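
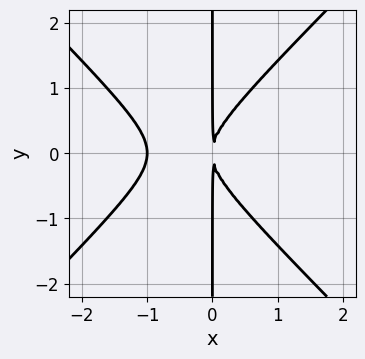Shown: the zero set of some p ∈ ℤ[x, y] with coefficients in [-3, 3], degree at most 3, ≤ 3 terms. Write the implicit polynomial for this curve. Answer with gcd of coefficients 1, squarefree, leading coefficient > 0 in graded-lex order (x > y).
1. deg p = 3. A generic line meets the curve in up to 3 points.
2. Symmetries: the y ↦ −y reflection is a symmetry, so y appears only in even powers.
3. Observable constraints: it meets the x-axis at x = -1 (among the integer gridlines); every point of the y-axis in the box is on the curve.
4. Matching integer coefficients to the picture gives p.

x^3 - x*y^2 + x^2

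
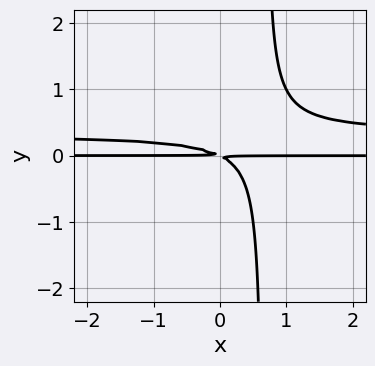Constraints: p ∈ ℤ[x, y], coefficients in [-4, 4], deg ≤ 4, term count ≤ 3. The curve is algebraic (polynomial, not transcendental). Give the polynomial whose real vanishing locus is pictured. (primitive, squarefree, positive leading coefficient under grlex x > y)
3*x*y^2 - x*y - 2*y^2

(a) deg p = 3. No degree-2 curve has this shape.
(b) Against the integer gridlines: the visible x-axis segment lies entirely on the curve.
(c) Matching integer coefficients to the picture gives p.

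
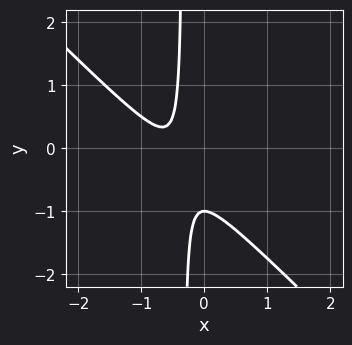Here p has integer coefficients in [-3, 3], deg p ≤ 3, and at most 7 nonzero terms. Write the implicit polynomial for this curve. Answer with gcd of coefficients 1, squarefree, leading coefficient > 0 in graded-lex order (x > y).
3*x^2 + 3*x*y + 3*x + y + 1

1. deg p = 2. A generic line meets the curve in up to 2 points.
2. From the axis intercepts and sections: it crosses the y-axis at the gridline y = -1; no x-intercept at any integer in the box.
3. These observations pin down the coefficients.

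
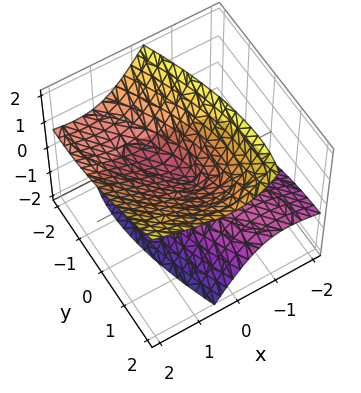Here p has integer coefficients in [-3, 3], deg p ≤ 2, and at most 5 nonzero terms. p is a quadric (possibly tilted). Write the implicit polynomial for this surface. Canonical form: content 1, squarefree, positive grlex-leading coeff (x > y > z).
1. I count 2 distinct pieces. They look like related sheets of one shape, so recover p as a whole.
2. deg p = 2. The shape is more complex than any degree-1 surface.
3. From the visible intercepts: one x-axis crossing is at x = 0; it crosses the y-axis at the gridline y = 0.
4. The integer polynomial consistent with all of this is the stated p.

2*x^2 + 2*x*y - 3*x*z + y^2 - 2*z^2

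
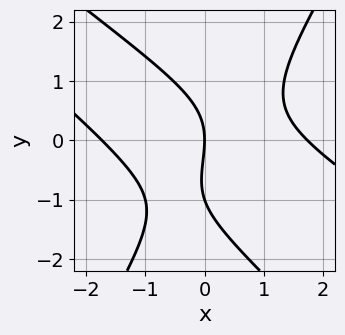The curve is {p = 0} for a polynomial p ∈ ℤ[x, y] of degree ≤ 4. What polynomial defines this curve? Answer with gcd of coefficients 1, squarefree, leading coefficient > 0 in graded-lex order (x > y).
x^3 + 2*x^2*y - y^3 - y^2 - 3*x

1. deg p = 3. No degree-2 curve has this shape.
2. From the visible intercepts: among the integer gridlines, it crosses the y-axis at y ∈ {-1, 0}; one x-axis crossing is at x = 0.
3. Putting this together gives p.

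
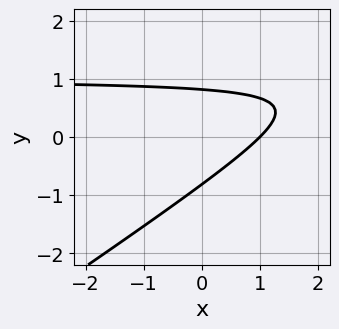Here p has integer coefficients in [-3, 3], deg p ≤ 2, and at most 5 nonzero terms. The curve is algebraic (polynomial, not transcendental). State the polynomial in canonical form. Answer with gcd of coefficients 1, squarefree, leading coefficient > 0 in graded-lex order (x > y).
2*x*y - 3*y^2 - 2*x + 2

The degree is 2 — a generic line meets the curve in up to 2 points.
Reading off the gridlines: it crosses the x-axis at the gridline x = 1.
Matching integer coefficients to the picture gives p.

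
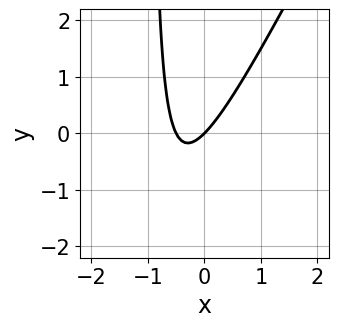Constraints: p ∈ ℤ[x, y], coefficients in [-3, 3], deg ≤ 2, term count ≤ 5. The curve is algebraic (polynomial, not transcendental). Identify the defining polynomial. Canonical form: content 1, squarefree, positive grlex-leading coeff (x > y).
2*x^2 - x*y + x - y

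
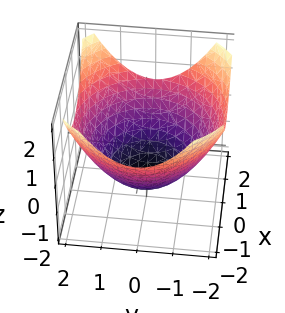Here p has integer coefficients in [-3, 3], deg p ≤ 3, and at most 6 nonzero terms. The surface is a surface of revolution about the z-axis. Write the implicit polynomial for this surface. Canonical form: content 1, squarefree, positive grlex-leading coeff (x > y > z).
(a) deg p = 2.
(b) Symmetries: every cross-section ⟂ z is a circle, so x, y appear only via x² + y².
(c) From the axis intercepts and sections: a circular section at z = -1 has radius exactly 1.
(d) These observations pin down the coefficients.

x^2 + y^2 - 2*z - 3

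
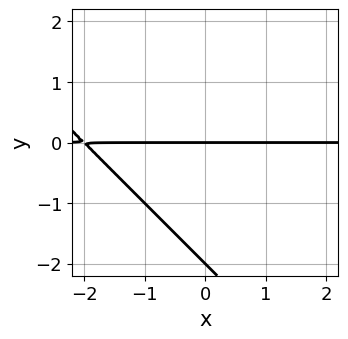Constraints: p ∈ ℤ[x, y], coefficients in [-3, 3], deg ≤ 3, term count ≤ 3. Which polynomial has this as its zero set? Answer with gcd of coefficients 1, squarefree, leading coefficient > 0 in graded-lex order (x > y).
x*y + y^2 + 2*y

(a) deg p = 2. The shape is more complex than any degree-1 curve.
(b) Checking where it meets the axes: among the integer gridlines, it crosses the y-axis at y ∈ {-2, 0}; every point of the x-axis in the box is on the curve.
(c) Matching integer coefficients to the picture gives p.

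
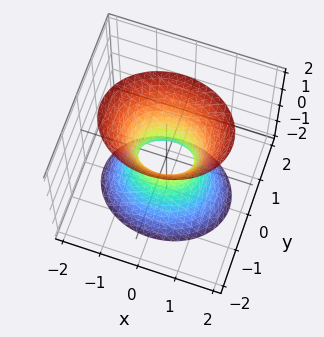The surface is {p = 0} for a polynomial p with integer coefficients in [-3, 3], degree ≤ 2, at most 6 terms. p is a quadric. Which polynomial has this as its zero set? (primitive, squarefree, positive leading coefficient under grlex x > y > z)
2*x^2 + 3*y^2 - z^2 - 1

1. deg p = 2.
2. Symmetries: mirror symmetry x ↦ −x ⇒ only even powers of x; the z ↦ −z reflection is a symmetry, so z appears only in even powers; mirror symmetry y ↦ −y ⇒ only even powers of y.
3. Observable constraints: no z-intercept at any integer in the box.
4. Putting this together gives p.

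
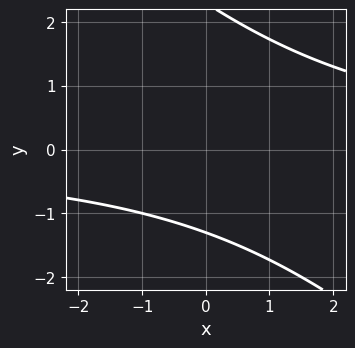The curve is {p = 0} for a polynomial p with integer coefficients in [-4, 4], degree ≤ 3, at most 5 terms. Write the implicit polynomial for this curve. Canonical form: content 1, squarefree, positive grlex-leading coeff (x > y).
(a) deg p = 2. The shape is more complex than any degree-1 curve.
(b) Reading off the gridlines: it misses every integer gridline on the x-axis.
(c) Together with the visible shape, these determine p as stated.

x*y + y^2 - y - 3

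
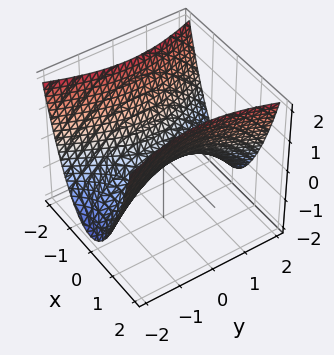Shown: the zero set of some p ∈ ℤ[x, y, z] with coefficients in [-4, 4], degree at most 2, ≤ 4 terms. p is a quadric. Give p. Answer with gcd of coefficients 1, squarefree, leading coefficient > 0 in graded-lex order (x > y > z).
3*x^2 - y^2 - 3*z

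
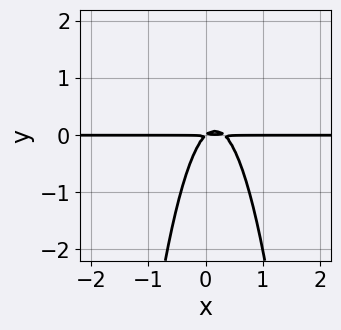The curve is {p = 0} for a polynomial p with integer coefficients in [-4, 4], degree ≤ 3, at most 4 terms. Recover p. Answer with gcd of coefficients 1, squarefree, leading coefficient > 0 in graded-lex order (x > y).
3*x^2*y - x*y + y^2

(a) Degree: the shape is more complex than any degree-2 curve, so deg p = 3.
(b) From the visible intercepts: the visible x-axis segment lies entirely on the curve.
(c) Solving for integer coefficients yields p as stated.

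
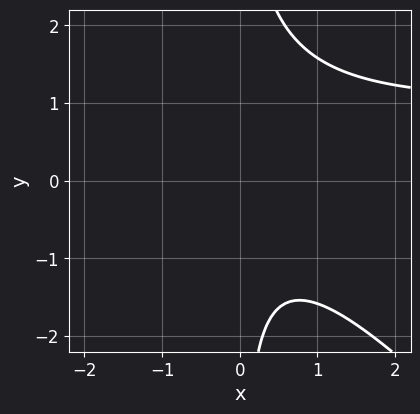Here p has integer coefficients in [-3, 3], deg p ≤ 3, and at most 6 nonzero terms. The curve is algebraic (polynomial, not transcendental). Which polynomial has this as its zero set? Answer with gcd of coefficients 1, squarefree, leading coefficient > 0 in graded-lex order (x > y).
The degree is 3 — the shape is more complex than any degree-2 curve.
Against the integer gridlines: the curve avoids every integer x-axis point in the box; it misses every integer gridline on the y-axis.
Fitting integer coefficients to these (and the overall shape) gives p.

2*x^2*y + 2*x*y^2 - 2*x^2 - 2*x*y - 3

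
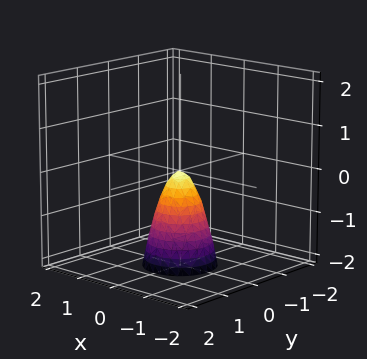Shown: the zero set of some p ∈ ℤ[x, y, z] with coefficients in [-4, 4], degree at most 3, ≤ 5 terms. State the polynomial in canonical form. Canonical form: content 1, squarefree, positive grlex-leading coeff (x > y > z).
3*x^2 + 3*y^2 + z

deg p = 2. A paraboloid; a quadric.
Symmetries: rotational symmetry about the z-axis ⇒ p depends on x, y only through x² + y².
From the axis intercepts and sections: it meets the x-axis at x = 0 (among the integer gridlines); one z-axis crossing is at z = 0; a circular section at z = -2 has radius between 0 and 1; one y-axis crossing is at y = 0.
The integer polynomial consistent with all of this is the stated p.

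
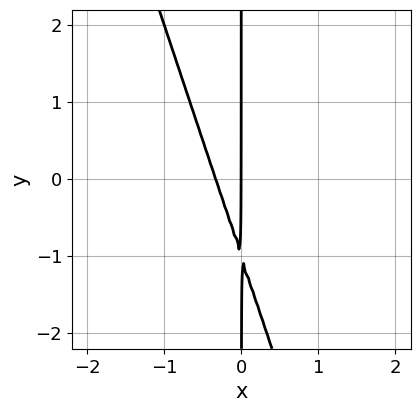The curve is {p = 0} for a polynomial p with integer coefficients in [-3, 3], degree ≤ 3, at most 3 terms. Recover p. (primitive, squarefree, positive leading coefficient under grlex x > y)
(a) deg p = 2. A generic line meets the curve in up to 2 points.
(b) From the visible intercepts: it crosses the x-axis at the gridline x = 0; the visible y-axis segment lies entirely on the curve.
(c) These observations pin down the coefficients.

3*x^2 + x*y + x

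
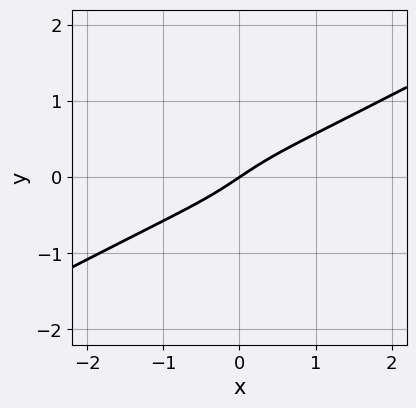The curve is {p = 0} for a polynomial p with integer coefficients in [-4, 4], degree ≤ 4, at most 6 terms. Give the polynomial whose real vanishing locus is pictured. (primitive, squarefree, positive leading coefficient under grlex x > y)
deg p = 3. The shape is more complex than any degree-2 curve.
Against the integer gridlines: one y-axis crossing is at y = 0; it crosses the x-axis at the gridline x = 0.
Matching integer coefficients to the picture gives p.

2*x^3 - 3*x^2*y - 3*y^3 + 2*x - 3*y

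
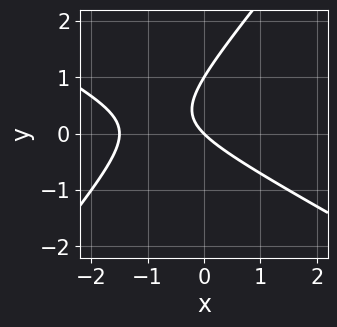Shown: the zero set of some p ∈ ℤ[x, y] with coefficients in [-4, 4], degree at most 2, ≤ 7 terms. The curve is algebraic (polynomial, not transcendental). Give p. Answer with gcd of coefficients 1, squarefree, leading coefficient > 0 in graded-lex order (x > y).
The degree is 2 — no degree-1 curve has this shape.
Checking where it meets the axes: one x-axis crossing is at x = 0; the y-axis gridline crossings are at y ∈ {0, 1}.
Putting this together gives p.

2*x^2 + 2*x*y - 3*y^2 + 3*x + 3*y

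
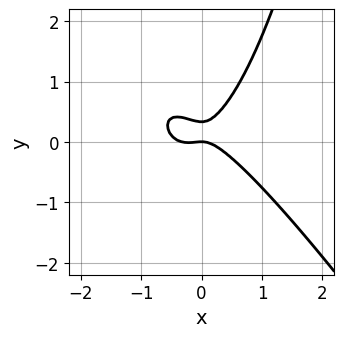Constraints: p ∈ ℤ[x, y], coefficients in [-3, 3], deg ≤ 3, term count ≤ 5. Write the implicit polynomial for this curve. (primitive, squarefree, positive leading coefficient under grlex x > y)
Degree: a generic line meets the curve in up to 3 points, so deg p = 3.
From the visible intercepts: one y-axis crossing is at y = 0; it meets the x-axis at x = 0 (among the integer gridlines).
Solving for integer coefficients yields p as stated.

3*x^3 + 2*x^2*y + x^2 - 3*y^2 + y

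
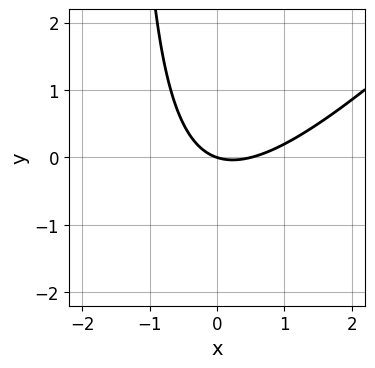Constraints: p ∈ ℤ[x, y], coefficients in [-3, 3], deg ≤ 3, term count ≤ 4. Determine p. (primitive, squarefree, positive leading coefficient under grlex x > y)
2*x^2 - 2*x*y - x - 3*y

First, deg p = 2. The shape is more complex than any degree-1 curve.
Then, from the axis intercepts and sections: one x-axis crossing is at x = 0; one y-axis crossing is at y = 0.
Finally, putting this together gives p.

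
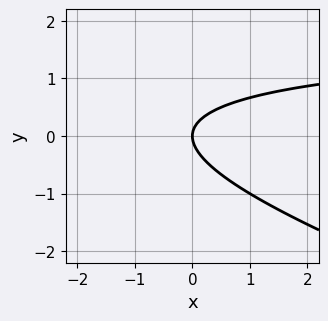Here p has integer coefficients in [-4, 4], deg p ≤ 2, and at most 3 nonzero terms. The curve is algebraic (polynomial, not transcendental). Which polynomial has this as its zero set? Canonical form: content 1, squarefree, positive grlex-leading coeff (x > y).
x*y + 3*y^2 - 2*x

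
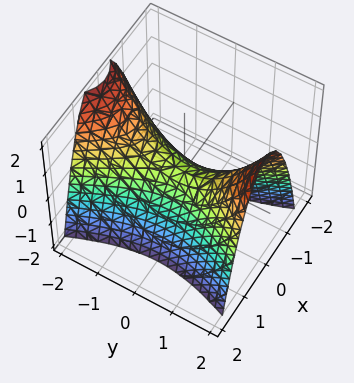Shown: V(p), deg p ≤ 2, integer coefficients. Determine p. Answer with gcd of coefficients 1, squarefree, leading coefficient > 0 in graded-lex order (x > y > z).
1. deg p = 2. A hyperbolic paraboloid; a quadric.
2. Symmetries: it's symmetric under x → −x, forcing even powers of x; mirror symmetry y ↦ −y ⇒ only even powers of y.
3. Against the integer gridlines: it crosses the x-axis at the gridline x = 0; it crosses the y-axis at the gridline y = 0; it crosses the z-axis at the gridline z = 0.
4. Solving for integer coefficients yields p as stated.

3*x^2 - y^2 + 2*z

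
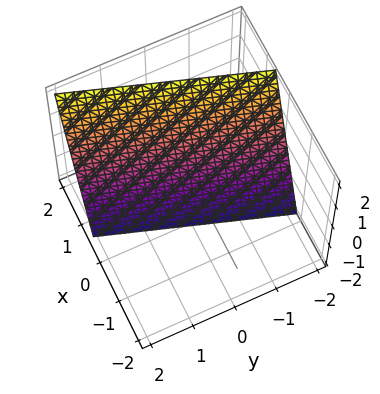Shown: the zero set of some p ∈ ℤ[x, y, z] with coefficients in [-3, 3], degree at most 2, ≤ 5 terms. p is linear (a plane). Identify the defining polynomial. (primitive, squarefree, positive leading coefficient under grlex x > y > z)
3*x - y - z - 2

First, degree: every cross-section is a straight line — this is a plane, so deg p = 1.
Next, checking where it meets the axes: it crosses the y-axis at the gridline y = -2; it meets the z-axis at z = -2 (among the integer gridlines).
Finally, these observations pin down the coefficients.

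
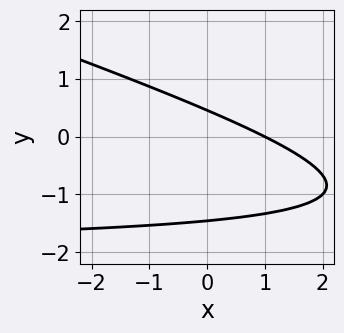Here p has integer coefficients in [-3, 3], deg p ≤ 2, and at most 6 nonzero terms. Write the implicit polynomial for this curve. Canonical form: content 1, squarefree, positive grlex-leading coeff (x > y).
(a) The degree is 2 — the shape is more complex than any degree-1 curve.
(b) Against the integer gridlines: it crosses the x-axis at the gridline x = 1.
(c) Putting this together gives p.

x*y + 3*y^2 + 2*x + 3*y - 2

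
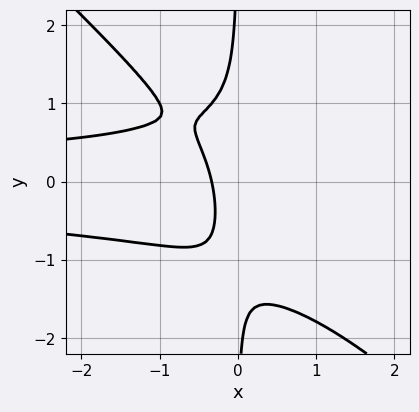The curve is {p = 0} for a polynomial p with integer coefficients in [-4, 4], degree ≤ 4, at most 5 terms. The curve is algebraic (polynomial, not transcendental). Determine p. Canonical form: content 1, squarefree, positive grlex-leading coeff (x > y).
1. The degree is 4 — a generic line meets the curve in up to 4 points.
2. Against the integer gridlines: it misses every integer gridline on the y-axis.
3. Matching integer coefficients to the picture gives p.

3*x^2*y^2 + 3*x*y^3 - 2*x*y + 3*x + 1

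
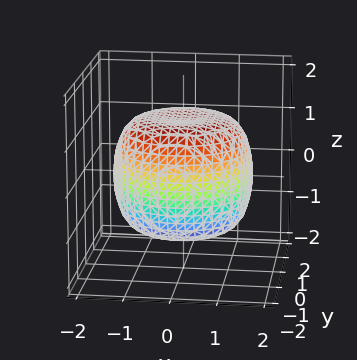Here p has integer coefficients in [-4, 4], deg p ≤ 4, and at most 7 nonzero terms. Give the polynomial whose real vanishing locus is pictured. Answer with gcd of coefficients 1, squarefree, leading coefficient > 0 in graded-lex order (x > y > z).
First, degree: a generic line meets the surface in up to 4 points, so deg p = 4.
Then, symmetry: every cross-section ⟂ z is a circle, so x, y appear only via x² + y².
Next, against the integer gridlines: a circular section at z = -1 has radius between 1 and 2.
Finally, together with the visible shape, these determine p as stated.

x^4 + 2*x^2*y^2 + y^4 - x^2 - y^2 + 2*z^2 - 3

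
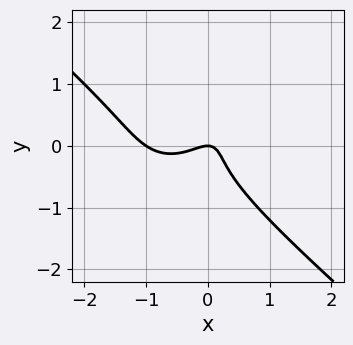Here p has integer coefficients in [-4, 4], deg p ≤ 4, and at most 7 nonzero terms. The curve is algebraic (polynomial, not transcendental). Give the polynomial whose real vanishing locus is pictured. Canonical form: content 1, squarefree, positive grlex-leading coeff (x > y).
2*x^3 + 3*y^3 + 2*x^2 - 2*x*y + y

First, the degree is 3 — the shape is more complex than any degree-2 curve.
Then, reading off the gridlines: among the integer gridlines, it crosses the x-axis at x ∈ {-1, 0}; it meets the y-axis at y = 0 (among the integer gridlines).
Finally, together with the visible shape, these determine p as stated.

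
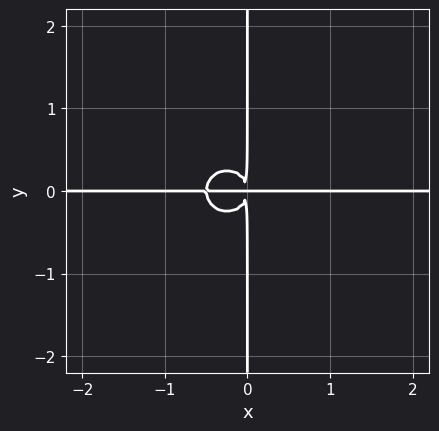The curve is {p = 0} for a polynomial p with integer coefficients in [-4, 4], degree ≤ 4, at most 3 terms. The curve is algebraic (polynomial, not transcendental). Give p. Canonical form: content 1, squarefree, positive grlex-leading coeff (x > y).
2*x^3*y + 2*x*y^3 + x^2*y

(a) Degree: the shape is more complex than any degree-3 curve, so deg p = 4.
(b) From the visible intercepts: the visible x-axis segment lies entirely on the curve; every point of the y-axis in the box is on the curve.
(c) Putting this together gives p.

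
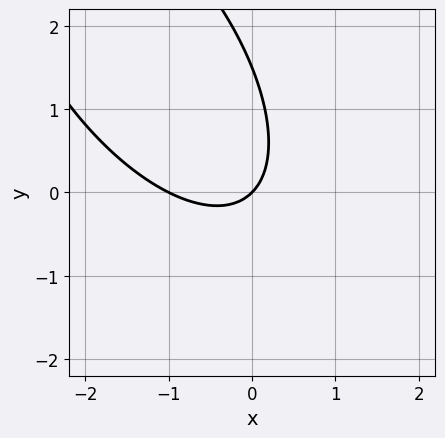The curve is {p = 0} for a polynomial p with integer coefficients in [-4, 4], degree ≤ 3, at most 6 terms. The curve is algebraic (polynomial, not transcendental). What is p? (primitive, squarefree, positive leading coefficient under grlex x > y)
3*x^2 + 3*x*y + 2*y^2 + 3*x - 3*y

First, deg p = 2.
Then, checking where it meets the axes: it meets the y-axis at y = 0 (among the integer gridlines); among the integer gridlines, it crosses the x-axis at x ∈ {-1, 0}.
Finally, assembling these constraints gives the stated polynomial.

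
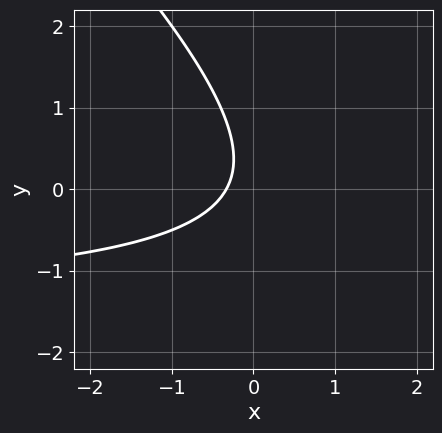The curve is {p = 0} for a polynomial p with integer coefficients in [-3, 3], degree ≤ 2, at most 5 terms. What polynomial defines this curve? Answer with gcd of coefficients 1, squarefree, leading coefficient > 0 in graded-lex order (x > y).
2*x*y + 2*y^2 + 3*x - y + 1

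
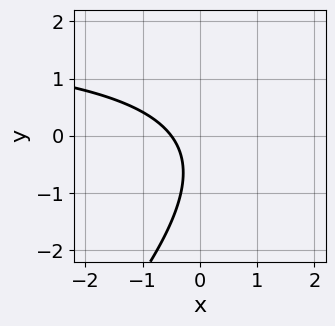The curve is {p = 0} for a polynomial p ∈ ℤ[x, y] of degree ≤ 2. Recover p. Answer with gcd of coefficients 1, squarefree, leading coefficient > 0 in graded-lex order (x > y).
(a) The degree is 2 — the shape is more complex than any degree-1 curve.
(b) Checking where it meets the axes: the curve avoids every integer y-axis point in the box.
(c) Putting this together gives p.

x*y - y^2 - 2*x - y - 1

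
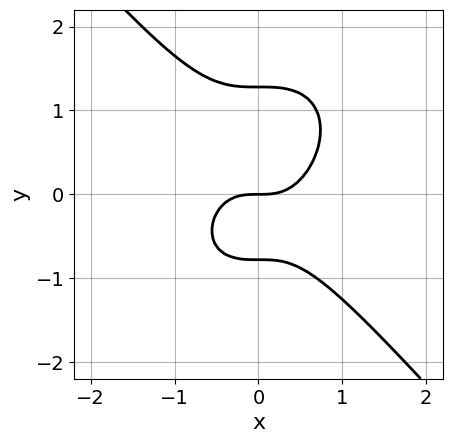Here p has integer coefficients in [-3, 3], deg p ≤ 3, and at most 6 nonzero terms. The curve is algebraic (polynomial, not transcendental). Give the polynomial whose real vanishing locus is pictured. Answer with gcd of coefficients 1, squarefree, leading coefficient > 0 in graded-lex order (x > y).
3*x^3 + 2*y^3 - y^2 - 2*y

The degree is 3 — a generic line meets the curve in up to 3 points.
Observable constraints: it meets the y-axis at y = 0 (among the integer gridlines); it meets the x-axis at x = 0 (among the integer gridlines).
Assembling these constraints gives the stated polynomial.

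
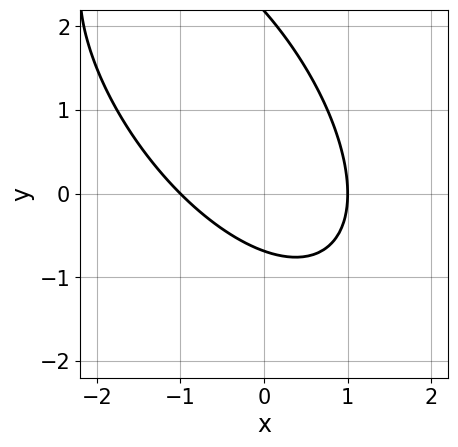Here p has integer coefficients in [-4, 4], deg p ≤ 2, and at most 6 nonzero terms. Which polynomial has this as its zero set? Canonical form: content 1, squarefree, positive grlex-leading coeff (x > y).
First, the degree is 2 — no degree-1 curve has this shape.
Then, reading off the gridlines: the x-axis gridline crossings are at x ∈ {-1, 1}.
Finally, matching integer coefficients to the picture gives p.

3*x^2 + 3*x*y + 2*y^2 - 3*y - 3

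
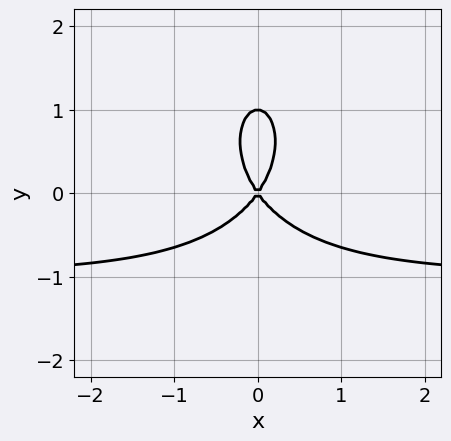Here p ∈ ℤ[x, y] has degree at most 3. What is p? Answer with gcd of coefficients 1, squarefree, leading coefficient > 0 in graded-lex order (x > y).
2*x^2*y + y^3 + 2*x^2 - y^2

First, deg p = 3. No degree-2 curve has this shape.
Next, symmetries: the x ↦ −x reflection is a symmetry, so x appears only in even powers.
Next, from the axis intercepts and sections: it meets the x-axis at x = 0 (among the integer gridlines); among the integer gridlines, it crosses the y-axis at y ∈ {0, 1}.
Finally, assembling these constraints gives the stated polynomial.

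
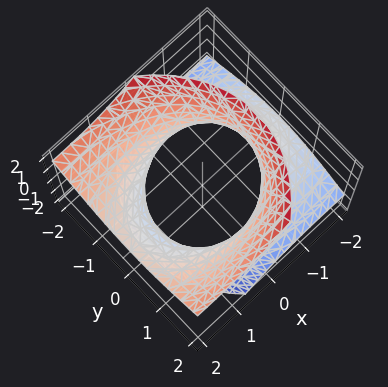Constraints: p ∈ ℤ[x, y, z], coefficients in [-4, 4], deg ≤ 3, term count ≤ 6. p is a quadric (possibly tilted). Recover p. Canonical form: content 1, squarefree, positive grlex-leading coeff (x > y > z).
x^2 - 3*x*z + 2*y^2 - 2*z^2 - 3

(a) deg p = 2. No degree-1 surface has this shape.
(b) From the visible intercepts: the surface avoids every integer z-axis point in the box.
(c) Fitting integer coefficients to these (and the overall shape) gives p.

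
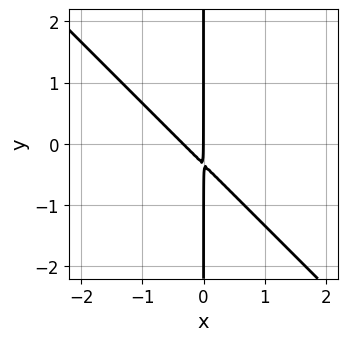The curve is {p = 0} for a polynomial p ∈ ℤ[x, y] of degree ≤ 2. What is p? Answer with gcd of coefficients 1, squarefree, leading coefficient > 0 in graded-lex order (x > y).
1. The degree is 2 — the shape is more complex than any degree-1 curve.
2. Reading off the gridlines: one x-axis crossing is at x = 0; the visible y-axis segment lies entirely on the curve.
3. Solving for integer coefficients yields p as stated.

3*x^2 + 3*x*y + x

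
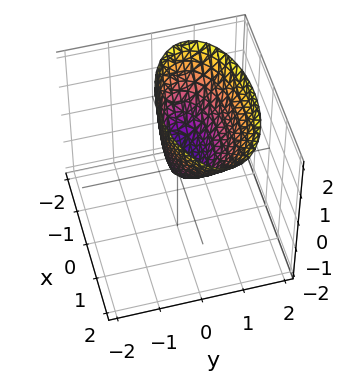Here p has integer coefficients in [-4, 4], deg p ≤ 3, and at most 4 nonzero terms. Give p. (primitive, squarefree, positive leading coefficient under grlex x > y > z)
x^2 + 3*y^2 - 2*y*z - z

(a) Degree: a generic line meets the surface in up to 2 points, so deg p = 2.
(b) Checking where it meets the axes: it crosses the y-axis at the gridline y = 0; it crosses the x-axis at the gridline x = 0; one z-axis crossing is at z = 0.
(c) Assembling these constraints gives the stated polynomial.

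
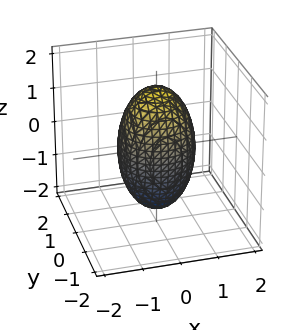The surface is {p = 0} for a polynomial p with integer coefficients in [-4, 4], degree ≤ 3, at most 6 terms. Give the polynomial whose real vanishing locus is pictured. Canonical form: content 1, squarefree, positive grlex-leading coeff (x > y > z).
First, deg p = 2. Bounded and convex; a quadric.
Next, by symmetry, every cross-section ⟂ z is a circle, so x, y appear only via x² + y²; it's symmetric under z → −z, forcing even powers of z.
Then, observable constraints: the x-axis gridline crossings are at x ∈ {-1, 1}; among the integer gridlines, it crosses the y-axis at y ∈ {-1, 1}; a circular section at z = 0 has radius exactly 1.
Finally, matching integer coefficients to the picture gives p.

3*x^2 + 3*y^2 + z^2 - 3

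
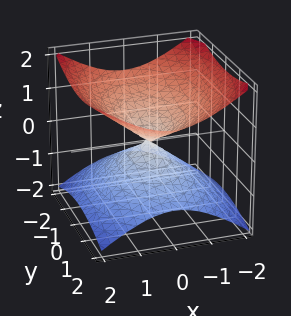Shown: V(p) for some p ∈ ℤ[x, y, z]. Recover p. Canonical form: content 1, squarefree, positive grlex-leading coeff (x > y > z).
2*x^2 + y^2 - 3*z^2

(a) deg p = 2. Two nappes meeting at a single point; a quadric.
(b) Symmetries: it's symmetric under y → −y, forcing even powers of y; it's symmetric under z → −z, forcing even powers of z; mirror symmetry x ↦ −x ⇒ only even powers of x.
(c) Against the integer gridlines: it meets the z-axis at z = 0 (among the integer gridlines); it crosses the x-axis at the gridline x = 0; it meets the y-axis at y = 0 (among the integer gridlines).
(d) These observations pin down the coefficients.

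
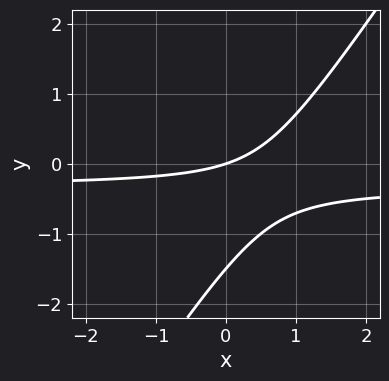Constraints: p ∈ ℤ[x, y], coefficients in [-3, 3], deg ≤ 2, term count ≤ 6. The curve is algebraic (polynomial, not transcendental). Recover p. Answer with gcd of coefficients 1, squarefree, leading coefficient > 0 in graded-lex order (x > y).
3*x*y - 2*y^2 + x - 3*y

(a) Degree: no degree-1 curve has this shape, so deg p = 2.
(b) Against the integer gridlines: it crosses the x-axis at the gridline x = 0; one y-axis crossing is at y = 0.
(c) Together with the visible shape, these determine p as stated.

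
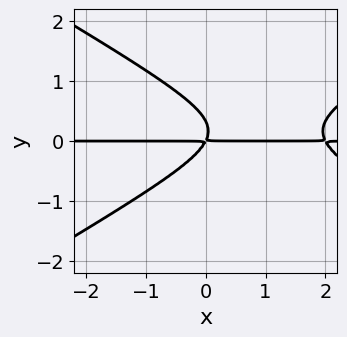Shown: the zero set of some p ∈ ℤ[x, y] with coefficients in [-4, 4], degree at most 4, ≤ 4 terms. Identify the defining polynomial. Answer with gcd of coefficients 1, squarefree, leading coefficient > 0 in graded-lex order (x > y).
First, the degree is 3 — no degree-2 curve has this shape.
Then, from the visible intercepts: every point of the x-axis in the box is on the curve.
Finally, these observations pin down the coefficients.

x^2*y - 3*y^3 - 2*x*y + y^2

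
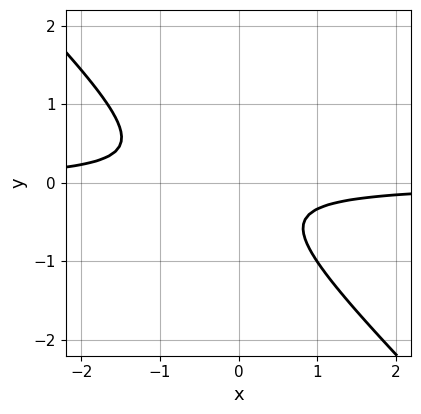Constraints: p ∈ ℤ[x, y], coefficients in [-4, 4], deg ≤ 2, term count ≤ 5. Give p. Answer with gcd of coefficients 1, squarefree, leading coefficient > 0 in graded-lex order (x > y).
3*x*y + 3*y^2 + y + 1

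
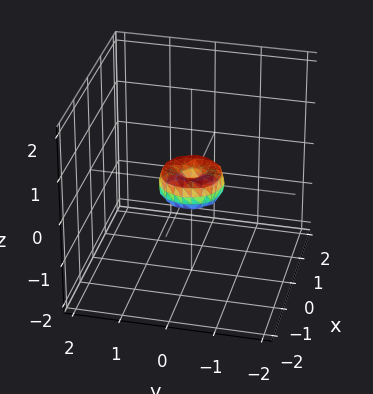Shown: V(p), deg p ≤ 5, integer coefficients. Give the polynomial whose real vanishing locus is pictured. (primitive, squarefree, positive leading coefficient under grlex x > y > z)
First, deg p = 4.
Next, symmetries: the surface is invariant under rotation about z: p = q(x² + y², z).
Next, against the integer gridlines: one x-axis crossing is at x = 0; one y-axis crossing is at y = 0; a circular section at z = 0 has radius between 0 and 1; one z-axis crossing is at z = 0.
Finally, the integer polynomial consistent with all of this is the stated p.

2*x^4 + 4*x^2*y^2 + 2*y^4 - x^2 - y^2 + z^2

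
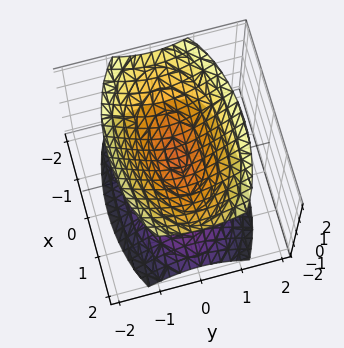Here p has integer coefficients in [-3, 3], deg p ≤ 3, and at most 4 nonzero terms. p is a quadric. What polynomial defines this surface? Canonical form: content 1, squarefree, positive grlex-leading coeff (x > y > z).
The picture has 2 separate pieces. Treating them together as one polynomial.
The degree is 2 — two separate bowl-shaped sheets opening away from each other; a quadric.
Symmetries: the x ↦ −x reflection is a symmetry, so x appears only in even powers; it's symmetric under y → −y, forcing even powers of y; it's symmetric under z → −z, forcing even powers of z.
From the axis intercepts and sections: no y-intercept at any integer in the box; the surface avoids every integer x-axis point in the box.
Fitting integer coefficients to these (and the overall shape) gives p.

x^2 + 3*y^2 - 2*z^2 + 1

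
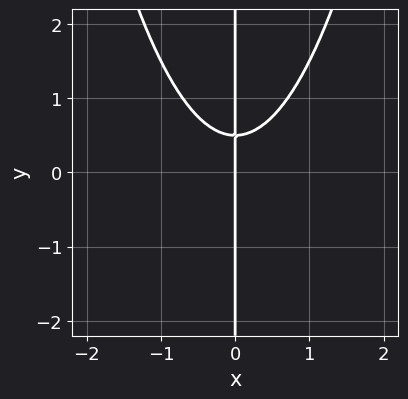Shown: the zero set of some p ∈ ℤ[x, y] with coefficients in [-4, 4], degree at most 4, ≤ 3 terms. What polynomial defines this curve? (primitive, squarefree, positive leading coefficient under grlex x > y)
2*x^3 - 2*x*y + x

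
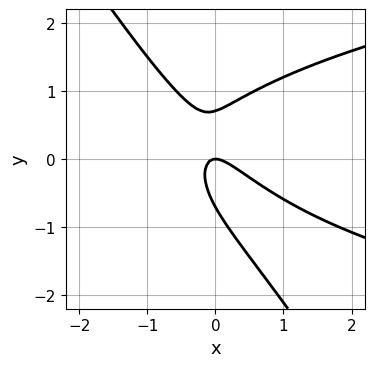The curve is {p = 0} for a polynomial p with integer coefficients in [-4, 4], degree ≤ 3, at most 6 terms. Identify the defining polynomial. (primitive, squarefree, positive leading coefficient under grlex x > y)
Degree: no degree-2 curve has this shape, so deg p = 3.
Against the integer gridlines: it meets the x-axis at x = 0 (among the integer gridlines); it meets the y-axis at y = 0 (among the integer gridlines).
Matching integer coefficients to the picture gives p.

3*x*y^2 + 2*y^3 - 3*x^2 - 3*x*y - y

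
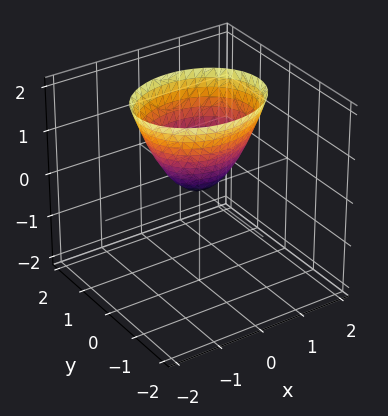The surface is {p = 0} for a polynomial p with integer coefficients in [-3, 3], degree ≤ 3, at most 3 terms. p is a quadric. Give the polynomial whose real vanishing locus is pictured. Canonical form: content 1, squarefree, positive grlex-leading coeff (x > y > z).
1. deg p = 2.
2. Symmetries: the y ↦ −y reflection is a symmetry, so y appears only in even powers; it's symmetric under x → −x, forcing even powers of x.
3. From the visible intercepts: it meets the x-axis at x = 0 (among the integer gridlines); it crosses the y-axis at the gridline y = 0; one z-axis crossing is at z = 0.
4. Solving for integer coefficients yields p as stated.

2*x^2 + 3*y^2 - 2*z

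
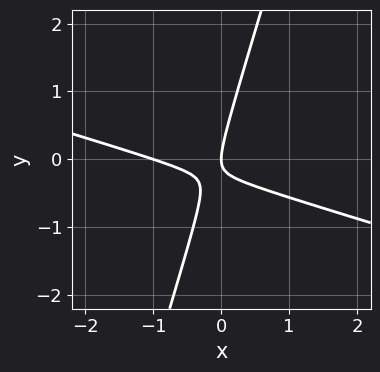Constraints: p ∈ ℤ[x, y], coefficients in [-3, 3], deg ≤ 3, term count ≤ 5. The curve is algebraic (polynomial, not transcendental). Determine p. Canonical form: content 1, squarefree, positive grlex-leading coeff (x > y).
x^2 + 3*x*y - y^2 + x

The degree is 2 — no degree-1 curve has this shape.
From the visible intercepts: it crosses the y-axis at the gridline y = 0; among the integer gridlines, it crosses the x-axis at x ∈ {-1, 0}.
The integer polynomial consistent with all of this is the stated p.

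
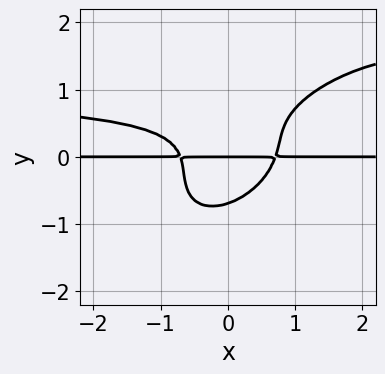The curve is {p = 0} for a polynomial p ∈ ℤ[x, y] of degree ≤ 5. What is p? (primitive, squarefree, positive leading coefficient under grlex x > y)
2*x^2*y^2 - 3*x*y^3 + 3*y^4 - 2*x^2*y + y

First, degree: the shape is more complex than any degree-3 curve, so deg p = 4.
Then, checking where it meets the axes: the visible x-axis segment lies entirely on the curve; one y-axis crossing is at y = 0.
Finally, assembling these constraints gives the stated polynomial.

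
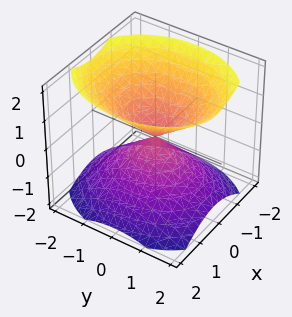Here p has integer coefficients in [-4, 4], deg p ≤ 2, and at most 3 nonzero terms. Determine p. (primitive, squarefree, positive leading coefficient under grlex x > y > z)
There are 2 components.
The degree is 2 — a double cone through the origin; a quadric.
Symmetries: the y ↦ −y reflection is a symmetry, so y appears only in even powers; mirror symmetry z ↦ −z ⇒ only even powers of z; it's symmetric under x → −x, forcing even powers of x.
From the visible intercepts: one z-axis crossing is at z = 0; it meets the y-axis at y = 0 (among the integer gridlines); it meets the x-axis at x = 0 (among the integer gridlines).
Assembling these constraints gives the stated polynomial.

3*x^2 + 2*y^2 - 3*z^2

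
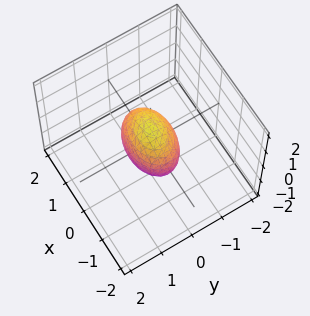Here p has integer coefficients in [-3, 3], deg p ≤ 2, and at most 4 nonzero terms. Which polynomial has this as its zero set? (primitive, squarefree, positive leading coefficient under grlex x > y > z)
1. The degree is 2 — a closed, bounded, convex surface; a quadric.
2. Symmetries: it's symmetric under x → −x, forcing even powers of x; the y ↦ −y reflection is a symmetry, so y appears only in even powers; the z ↦ −z reflection is a symmetry, so z appears only in even powers.
3. From the axis intercepts and sections: the z-axis gridline crossings are at z ∈ {-1, 1}; the x-axis gridline crossings are at x ∈ {-1, 1}.
4. Fitting integer coefficients to these (and the overall shape) gives p.

x^2 + 2*y^2 + z^2 - 1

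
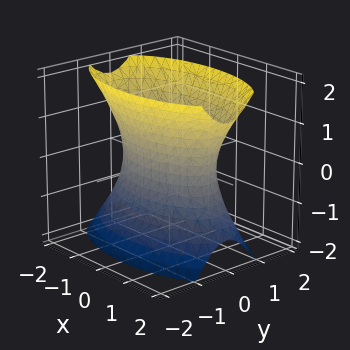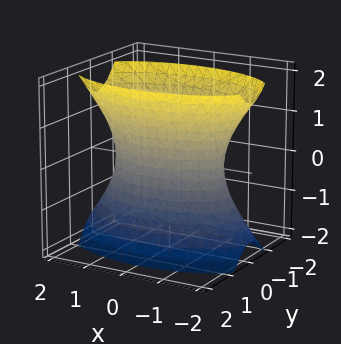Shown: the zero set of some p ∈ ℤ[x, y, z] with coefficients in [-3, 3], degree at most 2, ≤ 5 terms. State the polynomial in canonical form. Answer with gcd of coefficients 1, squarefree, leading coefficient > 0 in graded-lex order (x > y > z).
First, deg p = 2.
Next, symmetries: the x ↦ −x reflection is a symmetry, so x appears only in even powers; mirror symmetry y ↦ −y ⇒ only even powers of y; the z ↦ −z reflection is a symmetry, so z appears only in even powers.
Then, from the visible intercepts: no z-intercept at any integer in the box.
Finally, fitting integer coefficients to these (and the overall shape) gives p.

x^2 + 3*y^2 - z^2 - 2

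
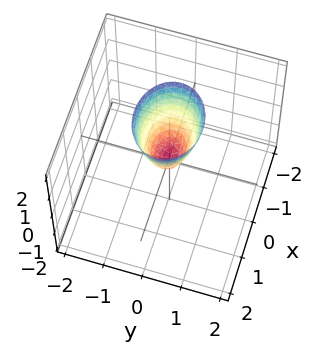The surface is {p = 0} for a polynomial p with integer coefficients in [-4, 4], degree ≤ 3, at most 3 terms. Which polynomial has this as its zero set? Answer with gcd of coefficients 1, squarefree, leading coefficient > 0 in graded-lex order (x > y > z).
2*x^2 + 3*y^2 - z

1. deg p = 2. A paraboloid; a quadric.
2. Symmetries: mirror symmetry x ↦ −x ⇒ only even powers of x; the y ↦ −y reflection is a symmetry, so y appears only in even powers.
3. From the visible intercepts: it crosses the x-axis at the gridline x = 0; it meets the y-axis at y = 0 (among the integer gridlines); one z-axis crossing is at z = 0.
4. Putting this together gives p.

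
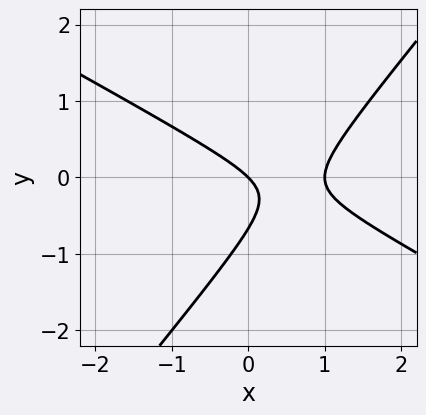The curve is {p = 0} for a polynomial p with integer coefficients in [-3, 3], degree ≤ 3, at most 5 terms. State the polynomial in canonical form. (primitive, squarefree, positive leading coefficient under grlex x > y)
2*x^2 + 2*x*y - 3*y^2 - 2*x - 2*y

1. Degree: the shape is more complex than any degree-1 curve, so deg p = 2.
2. Against the integer gridlines: it crosses the y-axis at the gridline y = 0; among the integer gridlines, it crosses the x-axis at x ∈ {0, 1}.
3. Together with the visible shape, these determine p as stated.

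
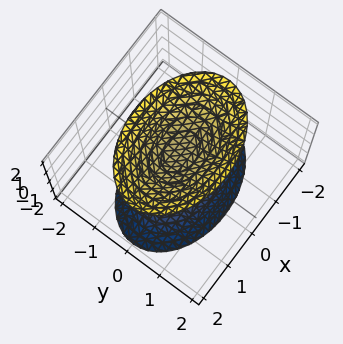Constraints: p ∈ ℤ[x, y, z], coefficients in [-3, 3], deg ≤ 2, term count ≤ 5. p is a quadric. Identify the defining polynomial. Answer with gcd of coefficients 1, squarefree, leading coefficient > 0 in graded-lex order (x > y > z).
x^2 + 2*y^2 - z^2 + 1

(a) The picture has 2 separate pieces.
(b) deg p = 2.
(c) Symmetries: mirror symmetry z ↦ −z ⇒ only even powers of z; mirror symmetry x ↦ −x ⇒ only even powers of x; it's symmetric under y → −y, forcing even powers of y.
(d) Checking where it meets the axes: no x-intercept at any integer in the box; it misses every integer gridline on the y-axis; among the integer gridlines, it crosses the z-axis at z ∈ {-1, 1}.
(e) Together with the visible shape, these determine p as stated.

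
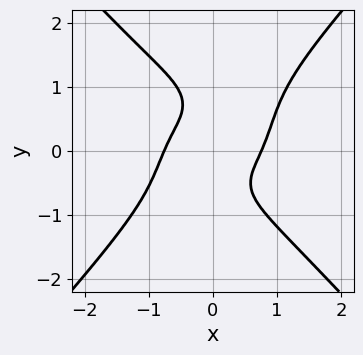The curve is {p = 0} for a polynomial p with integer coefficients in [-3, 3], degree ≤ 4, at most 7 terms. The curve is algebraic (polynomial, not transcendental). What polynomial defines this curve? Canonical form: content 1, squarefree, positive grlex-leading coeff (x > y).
(a) Degree: no degree-3 curve has this shape, so deg p = 4.
(b) From the visible intercepts: it misses every integer gridline on the y-axis.
(c) Fitting integer coefficients to these (and the overall shape) gives p.

3*x^4 - 2*y^4 + y^3 - 3*x*y - 1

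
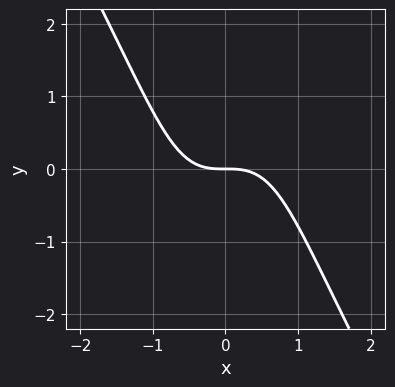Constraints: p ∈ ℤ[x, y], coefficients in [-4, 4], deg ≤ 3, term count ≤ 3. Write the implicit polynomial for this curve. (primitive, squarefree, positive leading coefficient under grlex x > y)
First, the degree is 3 — a generic line meets the curve in up to 3 points.
Then, from the axis intercepts and sections: one x-axis crossing is at x = 0; one y-axis crossing is at y = 0.
Finally, solving for integer coefficients yields p as stated.

3*x^3 - x*y^2 + 3*y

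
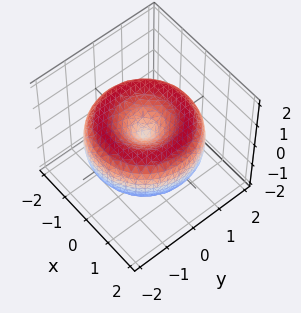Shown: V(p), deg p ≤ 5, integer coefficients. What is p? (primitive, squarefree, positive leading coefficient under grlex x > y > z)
deg p = 4. The shape is more complex than any degree-3 surface.
Symmetries: every cross-section ⟂ z is a circle, so x, y appear only via x² + y².
From the visible intercepts: one z-axis crossing is at z = 0; a circular section at z = 0 has radius between 1 and 2.
Fitting integer coefficients to these (and the overall shape) gives p.

x^4 + 2*x^2*y^2 + y^4 - 3*x^2 - 3*y^2 + 3*z^2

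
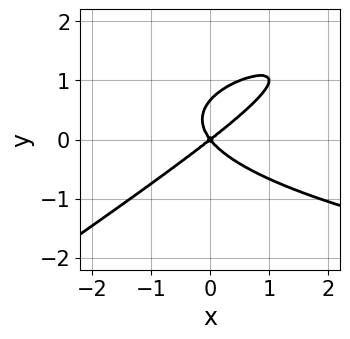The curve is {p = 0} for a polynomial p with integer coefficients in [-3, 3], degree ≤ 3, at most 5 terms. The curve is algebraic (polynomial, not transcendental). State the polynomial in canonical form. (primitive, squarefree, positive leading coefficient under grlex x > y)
2*x*y^2 - 3*y^3 - 2*x^2 + x*y + 2*y^2

First, deg p = 3.
Then, from the axis intercepts and sections: it crosses the y-axis at the gridline y = 0; one x-axis crossing is at x = 0.
Finally, assembling these constraints gives the stated polynomial.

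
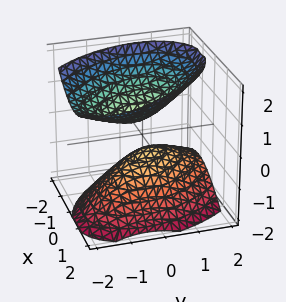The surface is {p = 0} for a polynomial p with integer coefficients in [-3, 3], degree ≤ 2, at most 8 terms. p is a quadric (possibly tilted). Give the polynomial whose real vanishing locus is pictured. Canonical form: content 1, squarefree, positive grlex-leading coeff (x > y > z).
3*x^2 + 2*x*y + 2*y^2 + y*z - 3*z^2 + 1

(a) The picture has 2 separate pieces.
(b) The degree is 2 — a generic line meets the surface in up to 2 points.
(c) Against the integer gridlines: it misses every integer gridline on the x-axis; no y-intercept at any integer in the box.
(d) Assembling these constraints gives the stated polynomial.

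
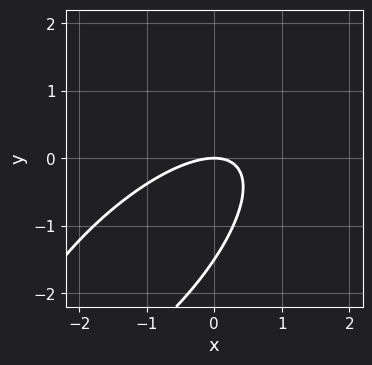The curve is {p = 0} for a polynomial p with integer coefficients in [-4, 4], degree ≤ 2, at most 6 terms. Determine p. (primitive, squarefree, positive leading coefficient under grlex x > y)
2*x^2 - 3*x*y + 2*y^2 + 3*y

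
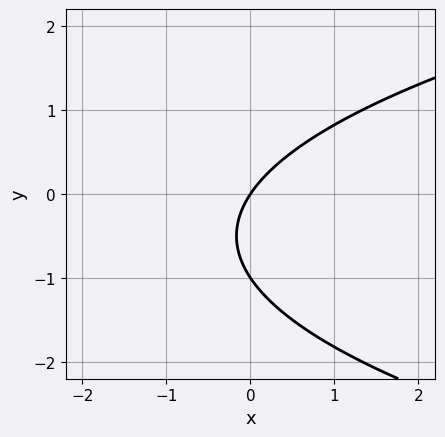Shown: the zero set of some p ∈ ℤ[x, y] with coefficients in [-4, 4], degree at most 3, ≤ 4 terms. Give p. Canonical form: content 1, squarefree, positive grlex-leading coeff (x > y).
The degree is 2 — a generic line meets the curve in up to 2 points.
From the visible intercepts: it crosses the x-axis at the gridline x = 0; the y-axis gridline crossings are at y ∈ {-1, 0}.
Putting this together gives p.

2*y^2 - 3*x + 2*y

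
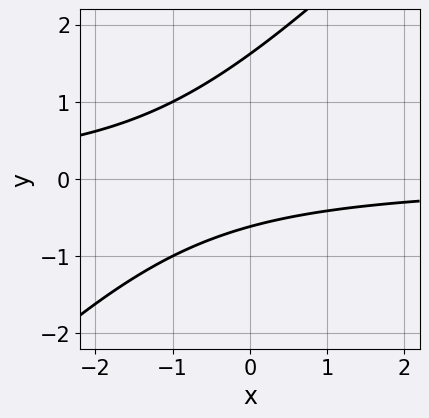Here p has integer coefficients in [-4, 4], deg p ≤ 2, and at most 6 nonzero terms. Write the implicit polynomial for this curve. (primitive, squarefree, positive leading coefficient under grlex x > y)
x*y - y^2 + y + 1

1. The degree is 2 — a generic line meets the curve in up to 2 points.
2. From the visible intercepts: the curve avoids every integer x-axis point in the box.
3. Assembling these constraints gives the stated polynomial.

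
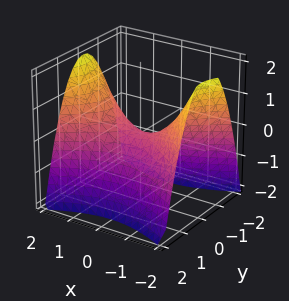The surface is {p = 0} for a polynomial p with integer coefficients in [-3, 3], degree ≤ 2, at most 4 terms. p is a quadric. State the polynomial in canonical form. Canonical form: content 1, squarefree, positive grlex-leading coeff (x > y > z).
x^2 - 2*y^2 - 2*z

(a) The degree is 2 — a hyperbolic paraboloid; a quadric.
(b) Symmetries: mirror symmetry x ↦ −x ⇒ only even powers of x; it's symmetric under y → −y, forcing even powers of y.
(c) Reading off the gridlines: it meets the x-axis at x = 0 (among the integer gridlines); one z-axis crossing is at z = 0; it crosses the y-axis at the gridline y = 0.
(d) These observations pin down the coefficients.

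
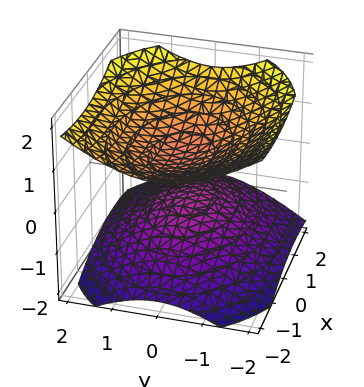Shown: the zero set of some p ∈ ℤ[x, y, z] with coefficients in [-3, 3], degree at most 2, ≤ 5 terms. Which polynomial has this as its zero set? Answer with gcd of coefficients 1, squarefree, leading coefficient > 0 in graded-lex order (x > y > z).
x^2 + x*z + 2*y^2 - 3*z^2 + 1

First, the picture has 2 separate pieces. They look like related sheets of one shape, so recover p as a whole.
Then, deg p = 2. No degree-1 surface has this shape.
Then, from the axis intercepts and sections: the surface avoids every integer x-axis point in the box; the surface avoids every integer y-axis point in the box.
Finally, matching integer coefficients to the picture gives p.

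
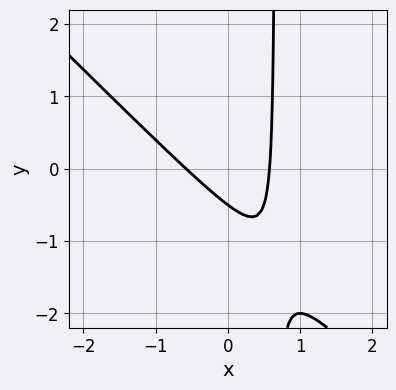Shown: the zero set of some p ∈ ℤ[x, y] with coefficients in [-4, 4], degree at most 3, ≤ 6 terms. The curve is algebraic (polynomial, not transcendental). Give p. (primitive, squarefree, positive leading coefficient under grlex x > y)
3*x^2 + 3*x*y - 2*y - 1

1. deg p = 2.
2. The integer polynomial consistent with all of this is the stated p.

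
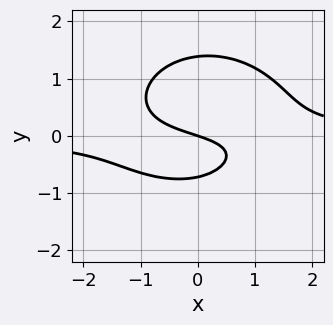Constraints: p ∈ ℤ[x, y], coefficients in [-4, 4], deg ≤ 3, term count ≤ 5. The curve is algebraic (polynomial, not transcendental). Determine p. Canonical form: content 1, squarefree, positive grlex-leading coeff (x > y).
2*x^2*y + 3*y^3 - 2*y^2 - x - 3*y

1. Degree: a generic line meets the curve in up to 3 points, so deg p = 3.
2. Observable constraints: one x-axis crossing is at x = 0; one y-axis crossing is at y = 0.
3. Together with the visible shape, these determine p as stated.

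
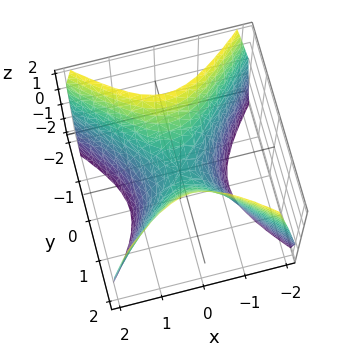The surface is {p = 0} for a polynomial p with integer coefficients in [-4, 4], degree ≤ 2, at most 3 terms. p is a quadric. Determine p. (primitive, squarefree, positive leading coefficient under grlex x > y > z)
3*x^2 - 3*y^2 + 2*z

(a) deg p = 2. A hyperbolic paraboloid; a quadric.
(b) Symmetries: mirror symmetry x ↦ −x ⇒ only even powers of x; the y ↦ −y reflection is a symmetry, so y appears only in even powers.
(c) From the visible intercepts: it meets the x-axis at x = 0 (among the integer gridlines); one z-axis crossing is at z = 0.
(d) Solving for integer coefficients yields p as stated.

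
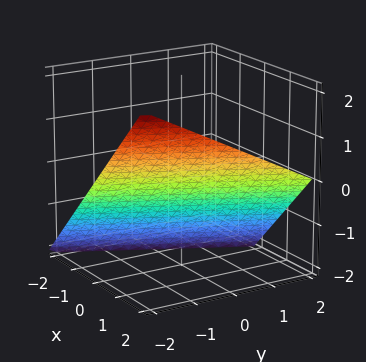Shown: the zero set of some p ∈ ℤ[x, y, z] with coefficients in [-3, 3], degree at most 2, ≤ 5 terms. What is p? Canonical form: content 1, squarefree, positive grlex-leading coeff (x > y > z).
2*x - y - 2*z - 2

First, deg p = 1.
Next, checking where it meets the axes: it meets the z-axis at z = -1 (among the integer gridlines); it crosses the x-axis at the gridline x = 1; it meets the y-axis at y = -2 (among the integer gridlines).
Finally, these observations pin down the coefficients.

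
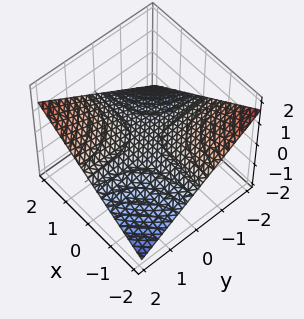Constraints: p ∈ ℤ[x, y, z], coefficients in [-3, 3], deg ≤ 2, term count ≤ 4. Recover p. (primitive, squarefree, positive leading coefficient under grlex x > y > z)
1. deg p = 2.
2. Checking where it meets the axes: it meets the z-axis at z = 0 (among the integer gridlines); the visible y-axis segment lies entirely on the surface.
3. These observations pin down the coefficients.

x*y - 3*z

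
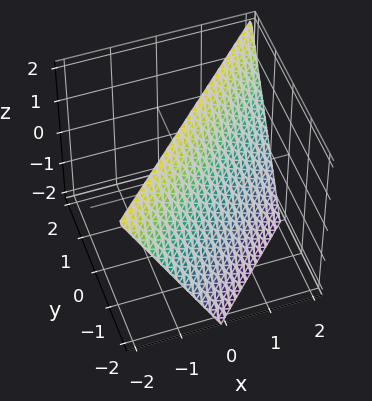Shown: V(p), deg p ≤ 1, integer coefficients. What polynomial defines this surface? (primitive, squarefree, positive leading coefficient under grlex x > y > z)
2*x - 2*y + z - 2

Degree: the surface is flat (a plane), so deg p = 1.
Reading off the gridlines: one x-axis crossing is at x = 1; one z-axis crossing is at z = 2; it meets the y-axis at y = -1 (among the integer gridlines).
Assembling these constraints gives the stated polynomial.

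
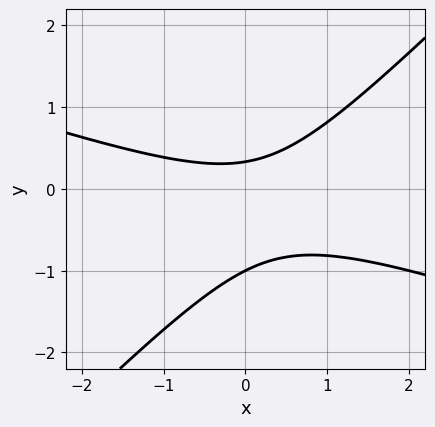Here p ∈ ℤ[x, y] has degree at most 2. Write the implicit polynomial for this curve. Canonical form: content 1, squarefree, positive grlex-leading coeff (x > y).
First, deg p = 2. The shape is more complex than any degree-1 curve.
Then, checking where it meets the axes: it crosses the y-axis at the gridline y = -1; no x-intercept at any integer in the box.
Finally, these observations pin down the coefficients.

x^2 + 2*x*y - 3*y^2 - 2*y + 1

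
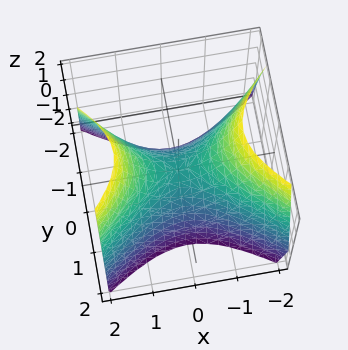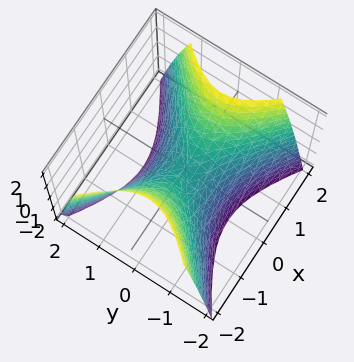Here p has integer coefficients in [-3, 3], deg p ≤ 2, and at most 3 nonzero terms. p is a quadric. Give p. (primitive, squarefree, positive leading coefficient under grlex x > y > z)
2*x^2 - 3*y^2 - 2*z

(a) deg p = 2. A hyperbolic paraboloid; a quadric.
(b) Symmetries: it's symmetric under x → −x, forcing even powers of x; it's symmetric under y → −y, forcing even powers of y.
(c) Against the integer gridlines: it crosses the z-axis at the gridline z = 0; it meets the y-axis at y = 0 (among the integer gridlines); one x-axis crossing is at x = 0.
(d) Assembling these constraints gives the stated polynomial.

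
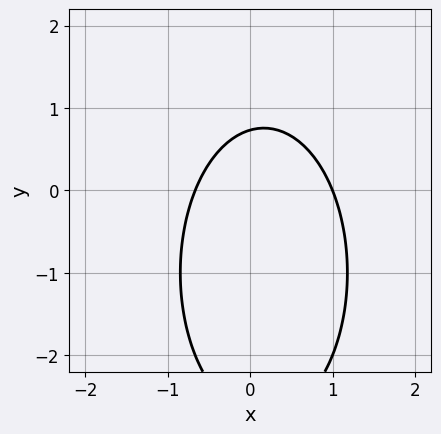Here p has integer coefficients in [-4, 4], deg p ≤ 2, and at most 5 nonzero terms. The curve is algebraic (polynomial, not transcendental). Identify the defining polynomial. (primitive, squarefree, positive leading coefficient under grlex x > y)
3*x^2 + y^2 - x + 2*y - 2

(a) Degree: no degree-1 curve has this shape, so deg p = 2.
(b) From the axis intercepts and sections: one x-axis crossing is at x = 1.
(c) Fitting integer coefficients to these (and the overall shape) gives p.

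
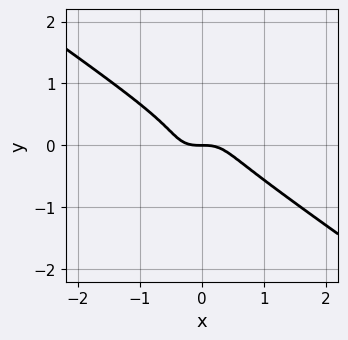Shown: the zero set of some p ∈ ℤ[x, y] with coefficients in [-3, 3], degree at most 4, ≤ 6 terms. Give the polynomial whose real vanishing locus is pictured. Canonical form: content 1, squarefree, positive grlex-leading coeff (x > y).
2*x^3 - 2*x*y^2 + 3*y^3 - y^2 + y

(a) deg p = 3. No degree-2 curve has this shape.
(b) From the axis intercepts and sections: one y-axis crossing is at y = 0; it meets the x-axis at x = 0 (among the integer gridlines).
(c) Assembling these constraints gives the stated polynomial.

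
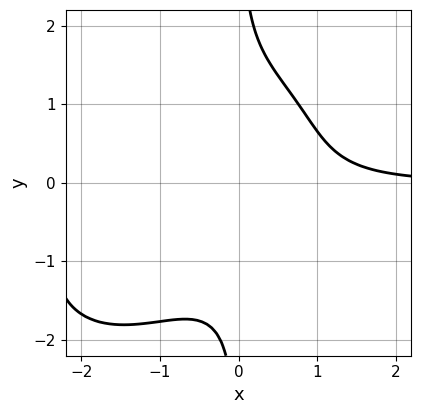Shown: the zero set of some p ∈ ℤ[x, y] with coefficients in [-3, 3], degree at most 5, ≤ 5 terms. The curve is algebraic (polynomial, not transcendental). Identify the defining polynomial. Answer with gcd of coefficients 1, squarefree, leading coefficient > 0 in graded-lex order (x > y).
2*x^3*y - 2*x^2*y^2 + 2*x*y^3 + 3*x^2*y - 3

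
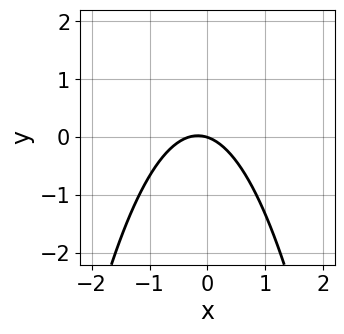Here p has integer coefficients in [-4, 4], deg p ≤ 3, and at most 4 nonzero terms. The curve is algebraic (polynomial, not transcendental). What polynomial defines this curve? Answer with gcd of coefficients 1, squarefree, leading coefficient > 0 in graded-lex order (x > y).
1. Degree: the shape is more complex than any degree-1 curve, so deg p = 2.
2. Checking where it meets the axes: it crosses the x-axis at the gridline x = 0; it crosses the y-axis at the gridline y = 0.
3. Putting this together gives p.

3*x^2 + x + 3*y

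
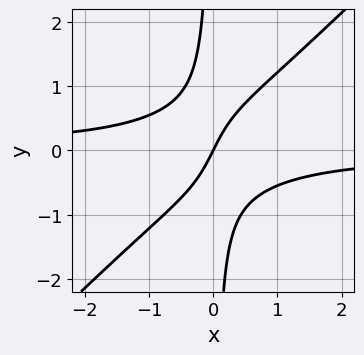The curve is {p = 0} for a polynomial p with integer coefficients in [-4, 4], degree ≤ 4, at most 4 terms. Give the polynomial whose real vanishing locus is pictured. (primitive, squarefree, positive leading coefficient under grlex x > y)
1. deg p = 3. The shape is more complex than any degree-2 curve.
2. From the visible intercepts: it meets the y-axis at y = 0 (among the integer gridlines); it crosses the x-axis at the gridline x = 0.
3. Together with the visible shape, these determine p as stated.

3*x^2*y - 3*x*y^2 + 2*x - y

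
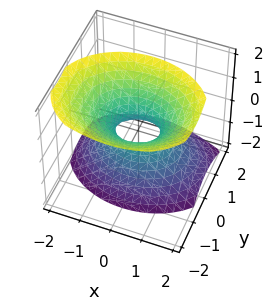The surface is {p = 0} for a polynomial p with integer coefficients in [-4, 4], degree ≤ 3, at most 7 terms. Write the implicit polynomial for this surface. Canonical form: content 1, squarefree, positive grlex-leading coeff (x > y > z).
Degree: the shape is more complex than any degree-1 surface, so deg p = 2.
Against the integer gridlines: the surface avoids every integer z-axis point in the box.
Fitting integer coefficients to these (and the overall shape) gives p.

2*x^2 + 3*y^2 + 2*y*z - 2*z^2 - 1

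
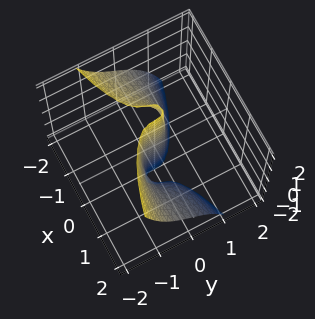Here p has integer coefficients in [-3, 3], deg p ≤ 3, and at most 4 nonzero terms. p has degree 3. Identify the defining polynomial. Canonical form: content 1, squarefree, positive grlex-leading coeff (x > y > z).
The degree is 3 — the shape is more complex than any degree-2 surface.
Checking where it meets the axes: it meets the x-axis at x = 0 (among the integer gridlines); it meets the y-axis at y = 0 (among the integer gridlines).
Putting this together gives p. Check: (0, 0, 1) on the z-axis lies on the surface, and p(0, 0, 1) = 0. ✓

x^2*y + x^2*z + 2*y^3 + x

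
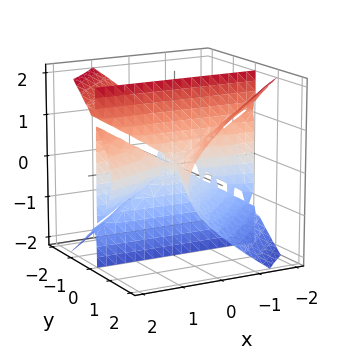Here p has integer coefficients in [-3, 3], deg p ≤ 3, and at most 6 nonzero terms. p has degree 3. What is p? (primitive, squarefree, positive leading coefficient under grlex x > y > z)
First, the degree is 3 — the shape is more complex than any degree-2 surface.
Next, observable constraints: the visible z-axis segment lies entirely on the surface; it meets the y-axis at y = 0 (among the integer gridlines); every point of the x-axis in the box is on the surface.
Finally, fitting integer coefficients to these (and the overall shape) gives p.

x^2*y - 3*x*y^2 + y^3 - 3*y*z^2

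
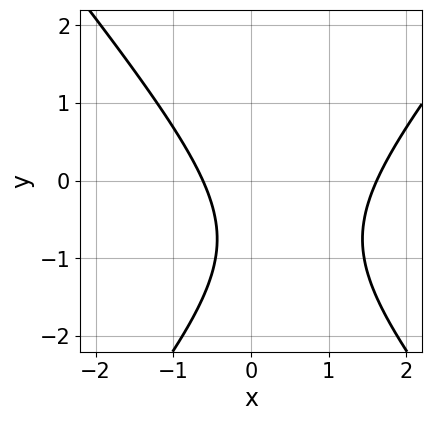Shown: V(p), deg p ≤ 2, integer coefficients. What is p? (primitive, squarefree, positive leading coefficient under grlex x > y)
3*x^2 - 2*y^2 - 3*x - 3*y - 3

First, degree: a generic line meets the curve in up to 2 points, so deg p = 2.
Then, checking where it meets the axes: no y-intercept at any integer in the box.
Finally, these observations pin down the coefficients.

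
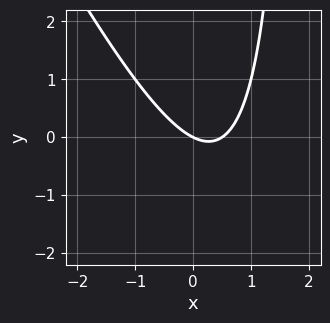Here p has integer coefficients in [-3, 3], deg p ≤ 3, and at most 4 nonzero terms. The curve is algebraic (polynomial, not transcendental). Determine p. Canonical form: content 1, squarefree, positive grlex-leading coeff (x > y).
2*x^2 + x*y - x - 2*y

First, deg p = 2. A generic line meets the curve in up to 2 points.
Then, reading off the gridlines: one x-axis crossing is at x = 0; it crosses the y-axis at the gridline y = 0.
Finally, solving for integer coefficients yields p as stated.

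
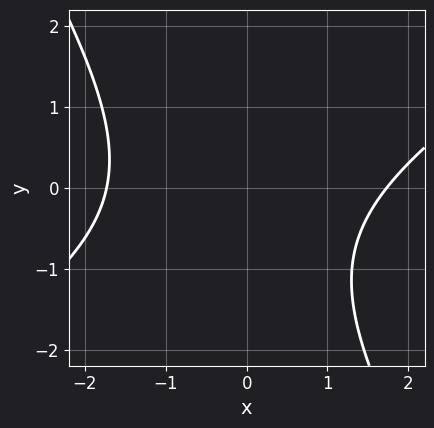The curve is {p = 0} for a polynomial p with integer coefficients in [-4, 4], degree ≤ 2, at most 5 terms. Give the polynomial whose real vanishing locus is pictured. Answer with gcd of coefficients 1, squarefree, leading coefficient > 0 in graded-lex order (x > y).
x^2 - x*y - y^2 - y - 3

(a) deg p = 2. No degree-1 curve has this shape.
(b) Against the integer gridlines: no y-intercept at any integer in the box.
(c) Solving for integer coefficients yields p as stated.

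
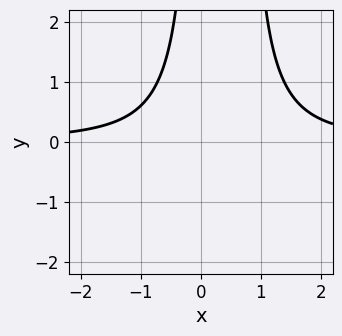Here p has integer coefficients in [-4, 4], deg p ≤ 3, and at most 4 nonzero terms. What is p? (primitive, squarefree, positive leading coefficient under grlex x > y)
3*x^2*y - 2*x*y - 3

First, the degree is 3 — a generic line meets the curve in up to 3 points.
Next, observable constraints: no x-intercept at any integer in the box; no y-intercept at any integer in the box.
Finally, the integer polynomial consistent with all of this is the stated p.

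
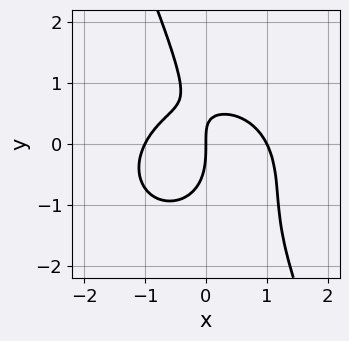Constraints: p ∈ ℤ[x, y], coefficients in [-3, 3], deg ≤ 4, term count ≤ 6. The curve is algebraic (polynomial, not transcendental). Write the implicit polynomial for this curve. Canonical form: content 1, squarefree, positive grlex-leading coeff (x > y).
First, degree: the shape is more complex than any degree-2 curve, so deg p = 3.
Then, against the integer gridlines: among the integer gridlines, it crosses the x-axis at x ∈ {-1, 0, 1}; it meets the y-axis at y = 0 (among the integer gridlines).
Finally, fitting integer coefficients to these (and the overall shape) gives p.

2*x^3 + 2*x*y^2 + y^3 + 2*x*y - 2*x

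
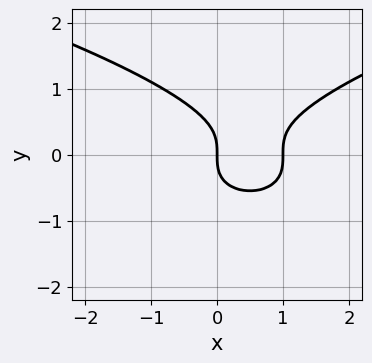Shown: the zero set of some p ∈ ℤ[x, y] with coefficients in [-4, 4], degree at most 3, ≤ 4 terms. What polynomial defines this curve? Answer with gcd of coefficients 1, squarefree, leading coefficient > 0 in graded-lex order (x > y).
The degree is 3 — a generic line meets the curve in up to 3 points.
Observable constraints: among the integer gridlines, it crosses the x-axis at x ∈ {0, 1}; it crosses the y-axis at the gridline y = 0.
Matching integer coefficients to the picture gives p.

3*y^3 - 2*x^2 + 2*x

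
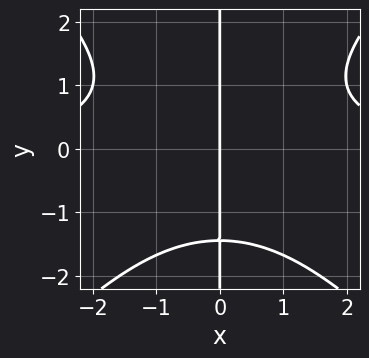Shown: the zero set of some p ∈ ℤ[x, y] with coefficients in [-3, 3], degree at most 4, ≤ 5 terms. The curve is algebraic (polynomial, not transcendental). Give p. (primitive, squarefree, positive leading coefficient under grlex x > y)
x^3*y - x*y^3 - 3*x

1. The degree is 4 — no degree-3 curve has this shape.
2. From the axis intercepts and sections: the visible y-axis segment lies entirely on the curve; one x-axis crossing is at x = 0.
3. Matching integer coefficients to the picture gives p.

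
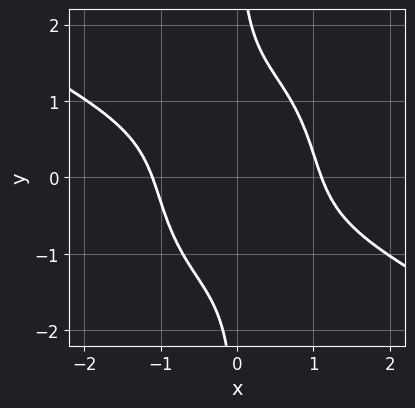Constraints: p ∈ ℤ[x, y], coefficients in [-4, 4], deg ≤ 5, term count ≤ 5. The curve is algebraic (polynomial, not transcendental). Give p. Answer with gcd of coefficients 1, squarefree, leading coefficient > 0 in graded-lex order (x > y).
2*x^4 + 3*x^3*y + 2*x*y^3 - 3

Degree: the shape is more complex than any degree-3 curve, so deg p = 4.
Against the integer gridlines: the curve avoids every integer y-axis point in the box.
Putting this together gives p.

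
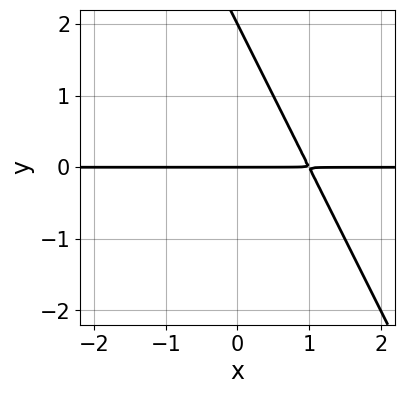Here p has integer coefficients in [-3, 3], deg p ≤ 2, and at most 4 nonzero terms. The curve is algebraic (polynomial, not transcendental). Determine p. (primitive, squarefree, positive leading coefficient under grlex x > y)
1. The degree is 2 — the shape is more complex than any degree-1 curve.
2. Checking where it meets the axes: the y-axis gridline crossings are at y ∈ {0, 2}; every point of the x-axis in the box is on the curve.
3. Together with the visible shape, these determine p as stated.

2*x*y + y^2 - 2*y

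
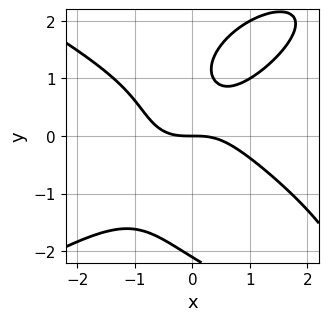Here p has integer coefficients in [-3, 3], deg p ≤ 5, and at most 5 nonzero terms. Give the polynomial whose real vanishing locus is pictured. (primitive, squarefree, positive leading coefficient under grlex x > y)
y^4 + 2*x^3 - 3*x*y^2 - 3*y^2 + 3*y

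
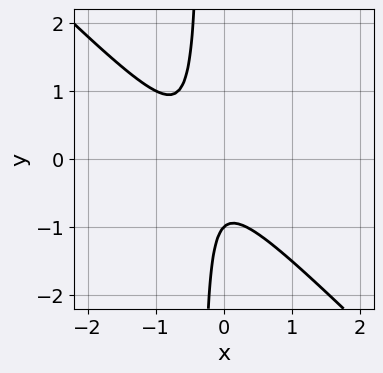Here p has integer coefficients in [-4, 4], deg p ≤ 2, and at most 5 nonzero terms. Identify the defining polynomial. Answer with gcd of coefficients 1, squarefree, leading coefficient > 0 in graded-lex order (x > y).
3*x^2 + 3*x*y + 2*x + y + 1

1. Degree: no degree-1 curve has this shape, so deg p = 2.
2. From the axis intercepts and sections: it meets the y-axis at y = -1 (among the integer gridlines); it misses every integer gridline on the x-axis.
3. Solving for integer coefficients yields p as stated.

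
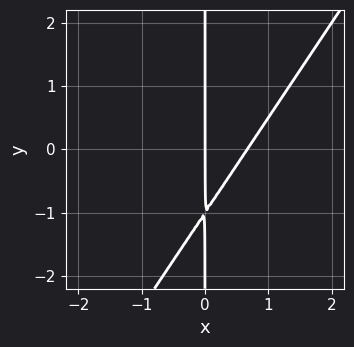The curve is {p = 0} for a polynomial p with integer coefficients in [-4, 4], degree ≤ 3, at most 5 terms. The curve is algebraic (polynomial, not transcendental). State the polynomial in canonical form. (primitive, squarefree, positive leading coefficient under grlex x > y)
3*x^2 - 2*x*y - 2*x

(a) The degree is 2 — the shape is more complex than any degree-1 curve.
(b) Reading off the gridlines: the visible y-axis segment lies entirely on the curve; it crosses the x-axis at the gridline x = 0.
(c) Solving for integer coefficients yields p as stated.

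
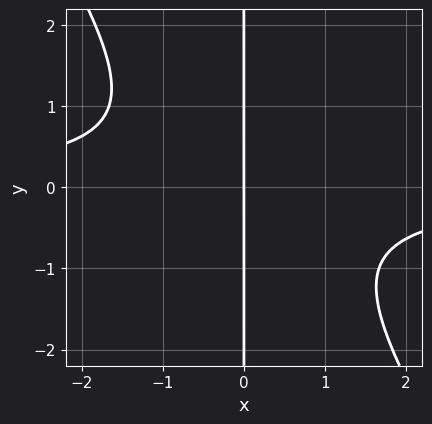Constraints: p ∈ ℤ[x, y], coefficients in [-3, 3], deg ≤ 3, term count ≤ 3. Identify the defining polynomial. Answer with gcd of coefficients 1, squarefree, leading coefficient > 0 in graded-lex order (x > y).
3*x^2*y + 2*x*y^2 + 3*x

First, deg p = 3. The shape is more complex than any degree-2 curve.
Next, checking where it meets the axes: it meets the x-axis at x = 0 (among the integer gridlines); the visible y-axis segment lies entirely on the curve.
Finally, solving for integer coefficients yields p as stated.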